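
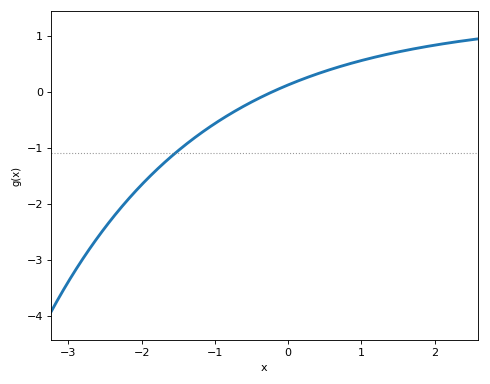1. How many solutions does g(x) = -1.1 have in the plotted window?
1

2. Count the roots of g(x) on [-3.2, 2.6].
1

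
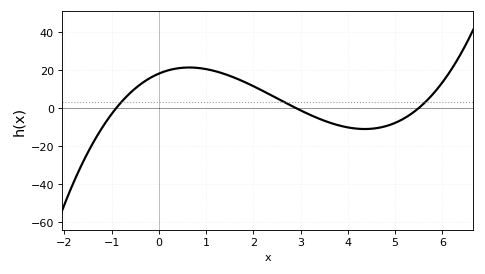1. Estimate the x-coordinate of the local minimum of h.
4.36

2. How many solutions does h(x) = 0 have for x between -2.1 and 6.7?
3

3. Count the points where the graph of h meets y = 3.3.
3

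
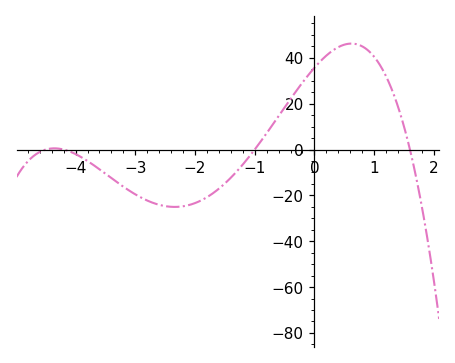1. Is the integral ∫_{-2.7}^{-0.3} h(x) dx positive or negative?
negative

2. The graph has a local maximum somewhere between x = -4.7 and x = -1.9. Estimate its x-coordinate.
-4.36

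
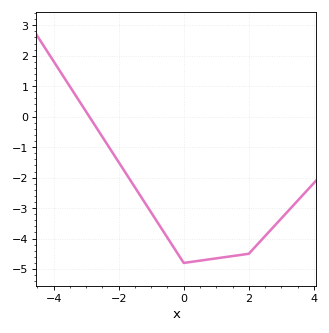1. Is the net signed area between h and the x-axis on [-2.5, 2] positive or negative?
negative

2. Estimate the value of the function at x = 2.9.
-3.5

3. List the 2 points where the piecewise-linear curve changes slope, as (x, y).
(0, -4.8); (2, -4.5)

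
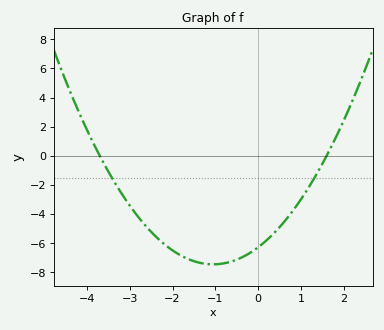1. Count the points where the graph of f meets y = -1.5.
2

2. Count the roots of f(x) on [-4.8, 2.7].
2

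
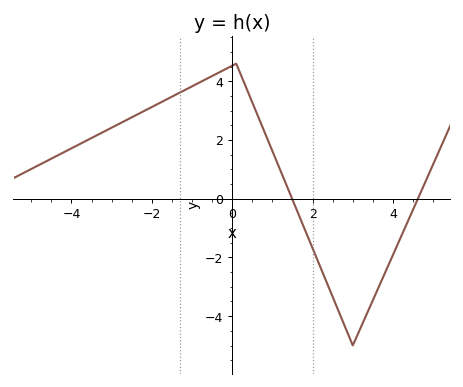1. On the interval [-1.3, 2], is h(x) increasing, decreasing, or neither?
neither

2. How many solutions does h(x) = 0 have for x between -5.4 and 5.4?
2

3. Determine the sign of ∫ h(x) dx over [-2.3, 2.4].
positive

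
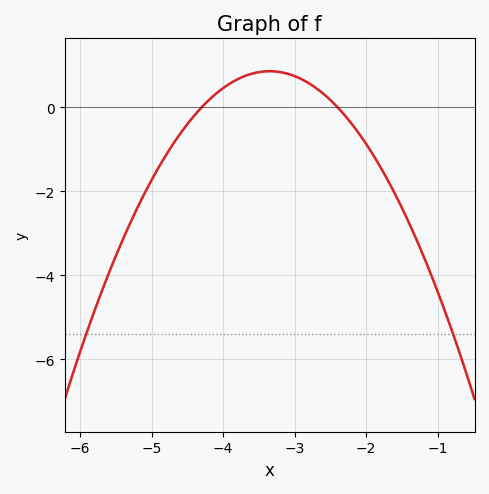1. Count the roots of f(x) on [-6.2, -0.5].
2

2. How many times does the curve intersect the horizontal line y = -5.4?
2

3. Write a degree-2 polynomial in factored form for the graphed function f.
y = -0.95(x + 4.3)(x + 2.4)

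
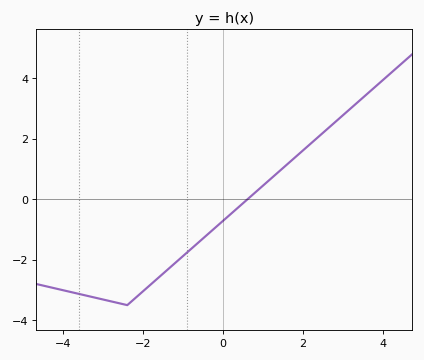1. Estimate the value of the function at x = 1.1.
0.6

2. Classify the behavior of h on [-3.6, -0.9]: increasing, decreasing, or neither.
neither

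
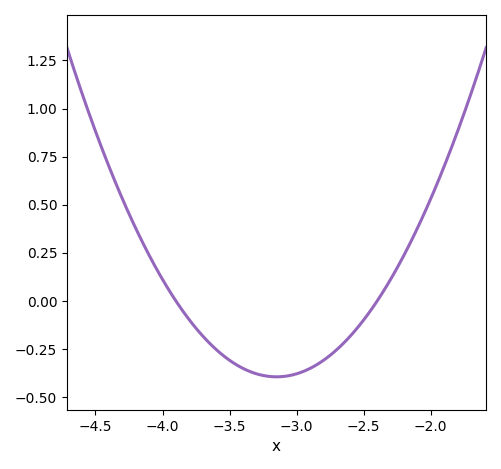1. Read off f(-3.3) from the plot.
-0.378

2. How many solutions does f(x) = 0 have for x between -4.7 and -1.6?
2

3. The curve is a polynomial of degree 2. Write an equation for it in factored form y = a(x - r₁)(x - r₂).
y = 0.7(x + 3.9)(x + 2.4)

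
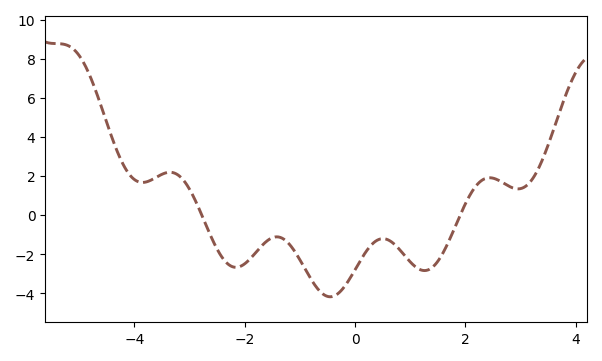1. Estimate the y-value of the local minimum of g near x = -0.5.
-4.18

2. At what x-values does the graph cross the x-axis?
-2.78, 1.91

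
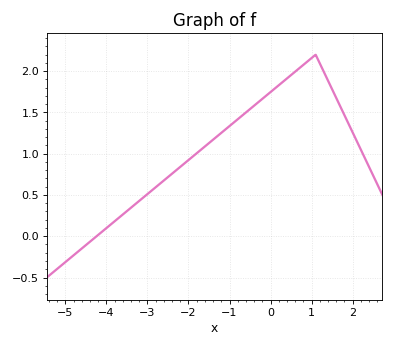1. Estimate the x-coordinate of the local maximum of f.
1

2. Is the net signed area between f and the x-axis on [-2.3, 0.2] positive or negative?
positive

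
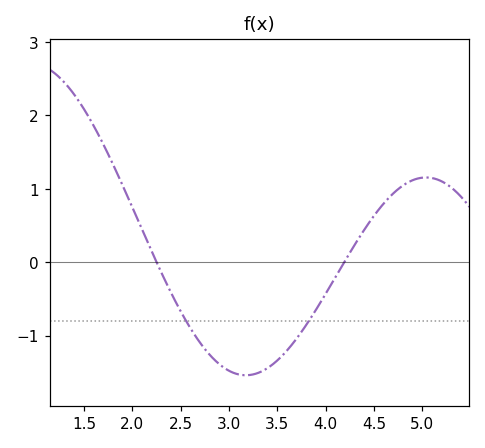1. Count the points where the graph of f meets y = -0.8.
2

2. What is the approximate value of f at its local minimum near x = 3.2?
-1.5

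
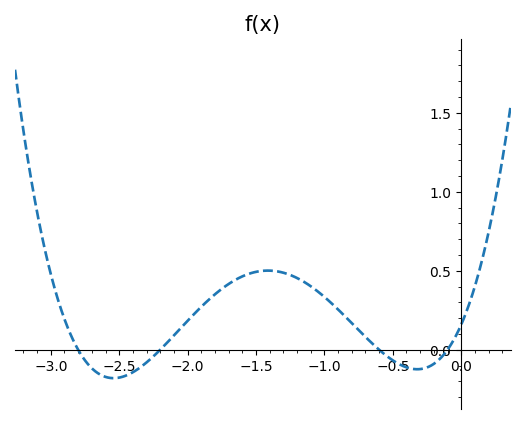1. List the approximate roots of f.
-2.8, -2.2, -0.6, -0.1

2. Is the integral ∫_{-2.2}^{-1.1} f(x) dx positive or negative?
positive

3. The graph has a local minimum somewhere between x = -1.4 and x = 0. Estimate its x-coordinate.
-0.3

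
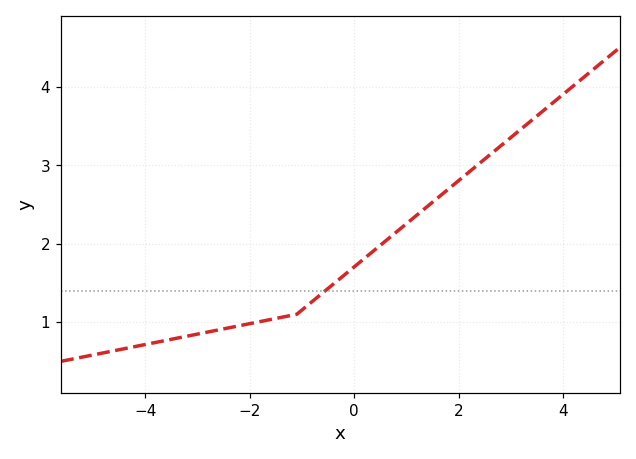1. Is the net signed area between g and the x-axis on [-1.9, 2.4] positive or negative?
positive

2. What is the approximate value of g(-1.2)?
1.09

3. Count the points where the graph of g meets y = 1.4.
1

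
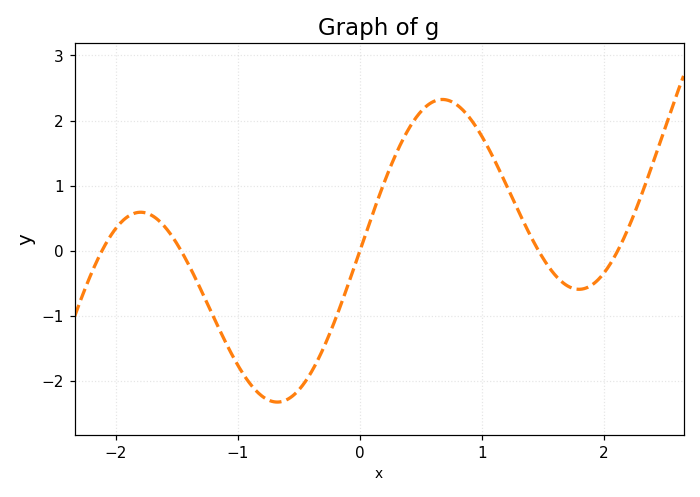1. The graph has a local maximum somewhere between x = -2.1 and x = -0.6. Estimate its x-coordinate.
-1.8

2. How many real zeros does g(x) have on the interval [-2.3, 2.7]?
5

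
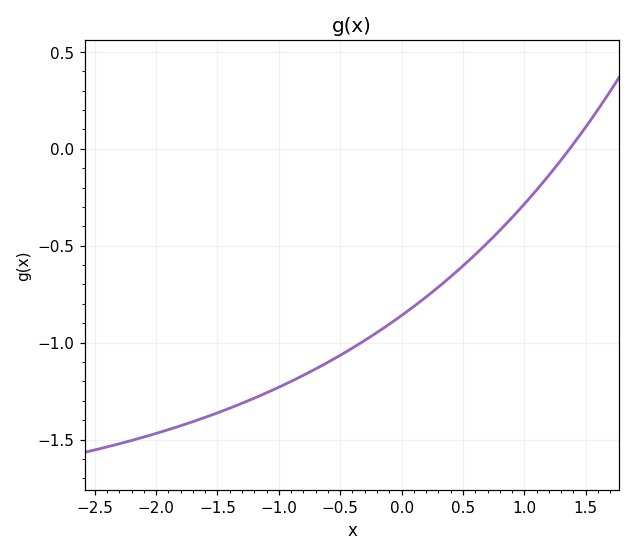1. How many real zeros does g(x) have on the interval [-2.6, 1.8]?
1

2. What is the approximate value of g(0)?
-0.85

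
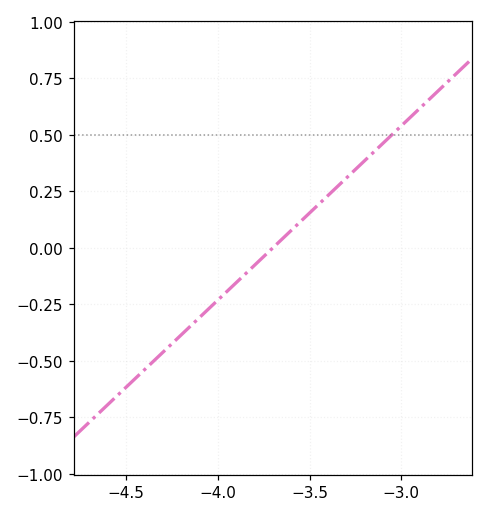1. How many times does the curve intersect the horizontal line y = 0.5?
1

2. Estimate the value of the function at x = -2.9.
0.616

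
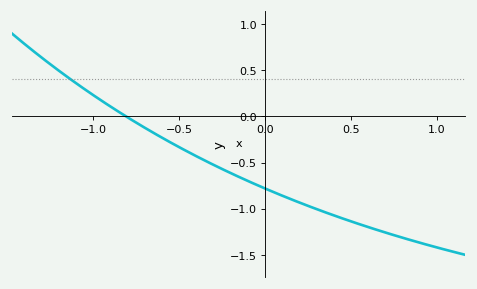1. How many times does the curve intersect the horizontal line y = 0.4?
1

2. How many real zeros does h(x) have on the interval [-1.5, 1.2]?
1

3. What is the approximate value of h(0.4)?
-1.07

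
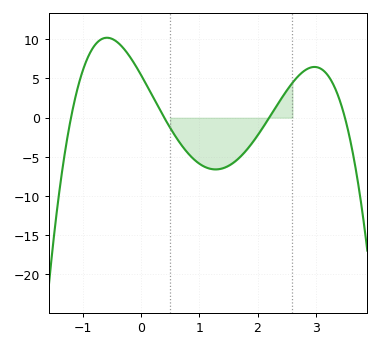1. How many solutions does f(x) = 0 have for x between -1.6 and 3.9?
4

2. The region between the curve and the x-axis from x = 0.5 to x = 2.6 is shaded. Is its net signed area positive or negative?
negative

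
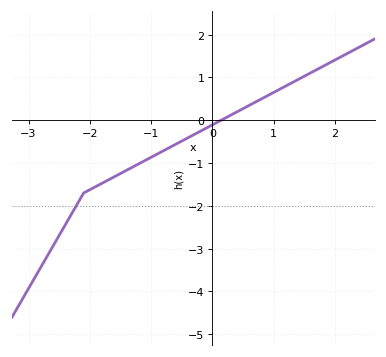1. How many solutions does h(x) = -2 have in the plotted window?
1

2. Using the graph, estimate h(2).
1.4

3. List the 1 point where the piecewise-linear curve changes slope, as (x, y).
(-2.1, -1.7)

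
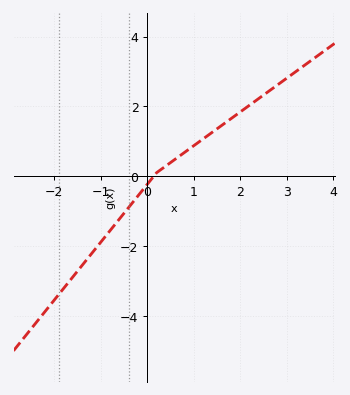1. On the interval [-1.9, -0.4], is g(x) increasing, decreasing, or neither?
increasing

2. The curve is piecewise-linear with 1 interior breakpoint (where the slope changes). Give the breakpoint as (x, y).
(0.2, 0.1)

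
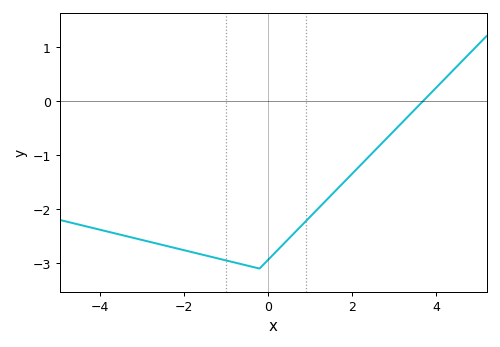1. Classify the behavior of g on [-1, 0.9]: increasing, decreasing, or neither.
neither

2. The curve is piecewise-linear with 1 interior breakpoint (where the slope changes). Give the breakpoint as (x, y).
(-0.2, -3.1)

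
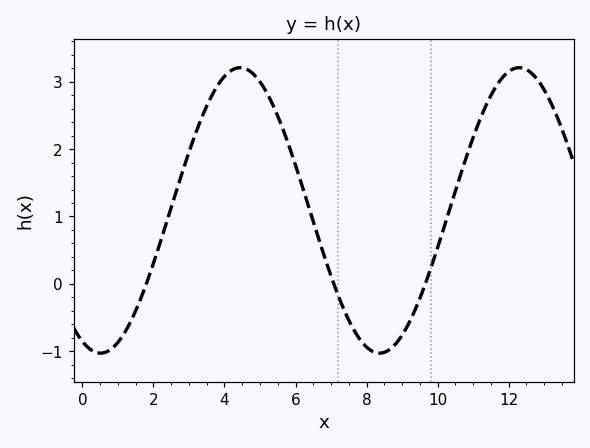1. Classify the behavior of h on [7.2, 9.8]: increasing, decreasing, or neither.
neither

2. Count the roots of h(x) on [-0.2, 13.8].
3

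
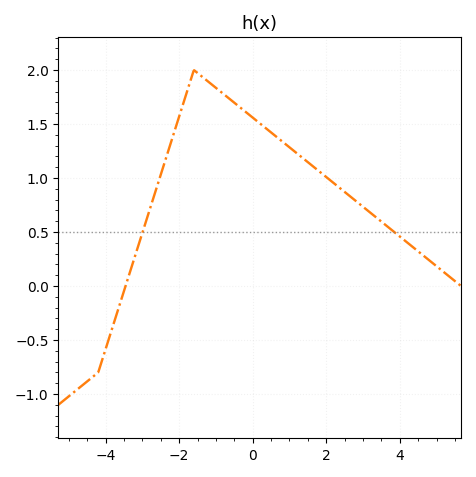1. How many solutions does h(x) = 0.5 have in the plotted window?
2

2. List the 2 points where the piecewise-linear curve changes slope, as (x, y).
(-4.2, -0.8); (-1.6, 2)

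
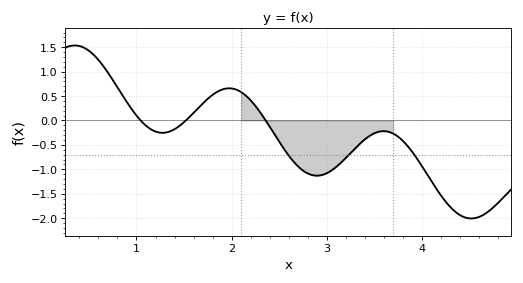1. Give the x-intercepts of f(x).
1.04, 1.52, 2.36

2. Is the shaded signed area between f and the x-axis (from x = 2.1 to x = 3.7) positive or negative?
negative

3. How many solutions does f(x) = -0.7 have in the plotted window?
3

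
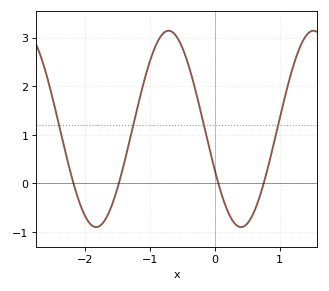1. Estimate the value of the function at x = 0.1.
-0.213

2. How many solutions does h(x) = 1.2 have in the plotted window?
4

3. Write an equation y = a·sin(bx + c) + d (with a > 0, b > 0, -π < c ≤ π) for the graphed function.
y = 2.02sin(2.81x - 2.7) + 1.12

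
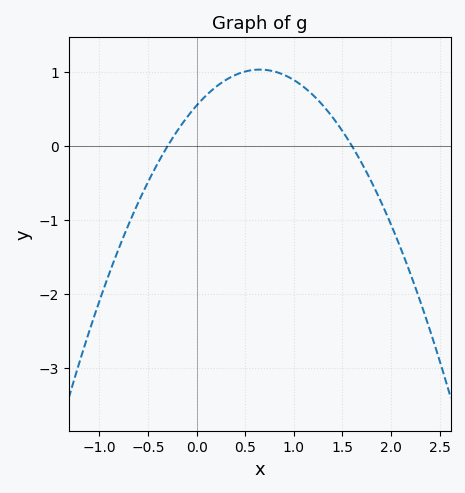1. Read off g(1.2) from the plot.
0.69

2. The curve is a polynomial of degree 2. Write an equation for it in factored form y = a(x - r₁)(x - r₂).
y = -1.15(x + 0.3)(x - 1.6)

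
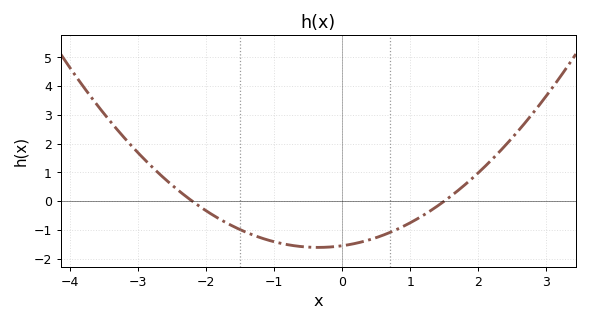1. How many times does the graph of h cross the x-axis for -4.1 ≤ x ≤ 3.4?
2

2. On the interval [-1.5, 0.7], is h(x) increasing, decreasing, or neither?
neither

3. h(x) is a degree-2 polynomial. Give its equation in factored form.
y = 0.47(x + 2.2)(x - 1.5)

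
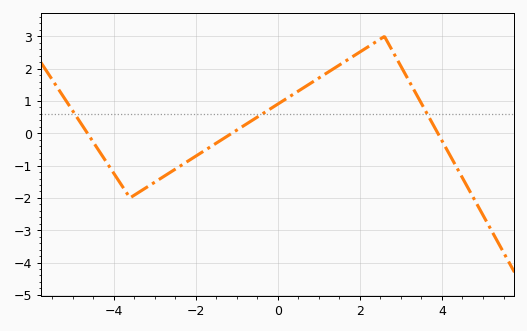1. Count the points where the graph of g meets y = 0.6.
3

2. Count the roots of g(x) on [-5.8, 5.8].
3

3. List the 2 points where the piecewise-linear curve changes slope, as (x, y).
(-3.6, -2); (2.6, 3)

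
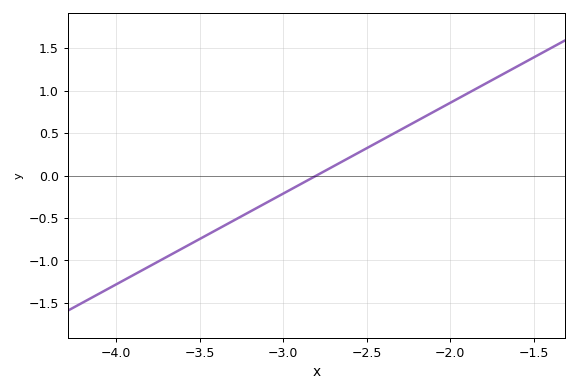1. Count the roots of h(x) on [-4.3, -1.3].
1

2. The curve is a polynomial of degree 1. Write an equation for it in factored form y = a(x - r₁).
y = 1.07(x + 2.8)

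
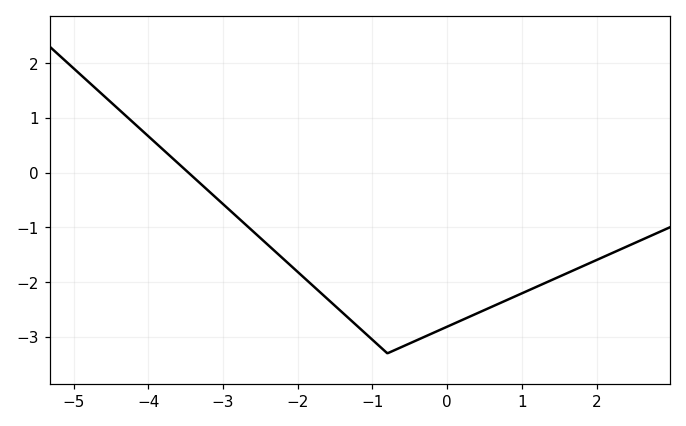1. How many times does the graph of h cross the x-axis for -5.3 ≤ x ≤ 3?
1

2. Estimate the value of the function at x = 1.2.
-2.1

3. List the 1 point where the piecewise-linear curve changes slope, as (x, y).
(-0.8, -3.3)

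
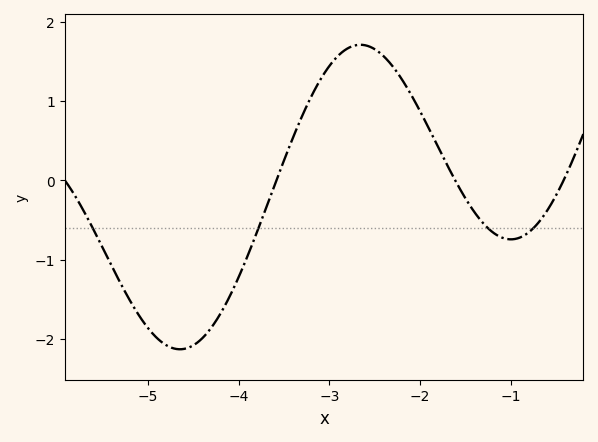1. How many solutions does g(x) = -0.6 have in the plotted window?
4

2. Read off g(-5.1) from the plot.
-1.71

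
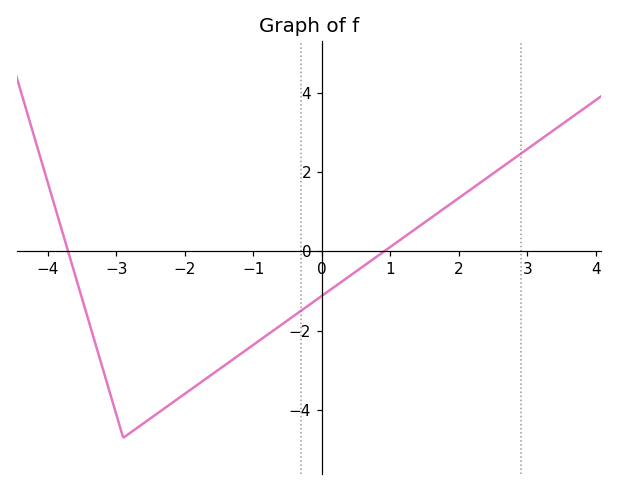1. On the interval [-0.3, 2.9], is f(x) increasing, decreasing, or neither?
increasing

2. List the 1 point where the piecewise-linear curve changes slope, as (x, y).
(-2.9, -4.7)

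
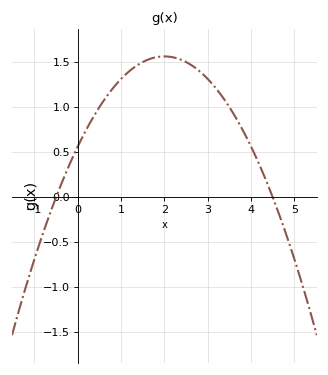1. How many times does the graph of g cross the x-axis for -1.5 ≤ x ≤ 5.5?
2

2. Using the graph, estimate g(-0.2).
0.35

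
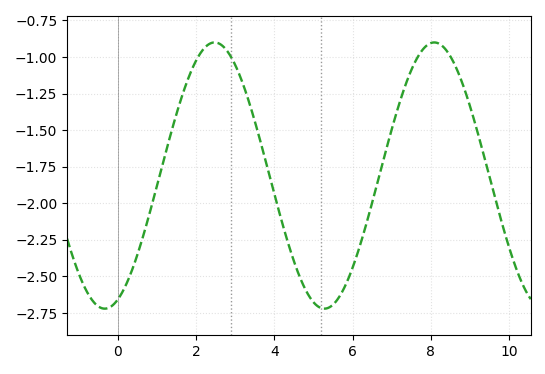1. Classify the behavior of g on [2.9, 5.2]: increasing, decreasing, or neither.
decreasing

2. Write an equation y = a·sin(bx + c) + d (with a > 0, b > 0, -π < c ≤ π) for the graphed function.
y = 0.91sin(1.1x - 1.2) - 1.81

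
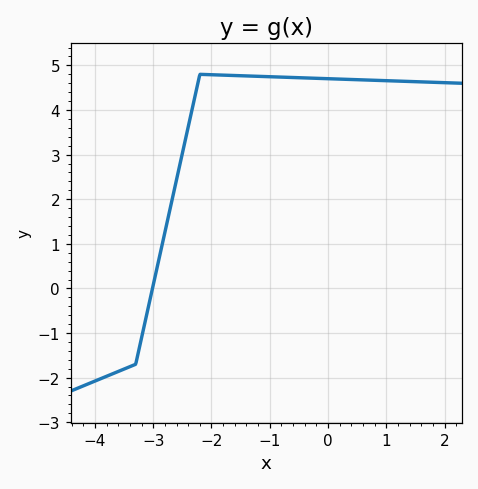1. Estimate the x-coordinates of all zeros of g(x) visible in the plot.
-3.01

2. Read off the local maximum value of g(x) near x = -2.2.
4.8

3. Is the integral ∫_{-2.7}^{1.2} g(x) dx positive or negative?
positive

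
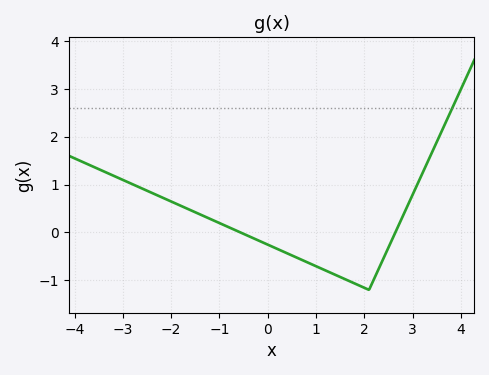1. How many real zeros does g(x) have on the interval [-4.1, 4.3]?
2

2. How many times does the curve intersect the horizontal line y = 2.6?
1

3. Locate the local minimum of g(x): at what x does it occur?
2.2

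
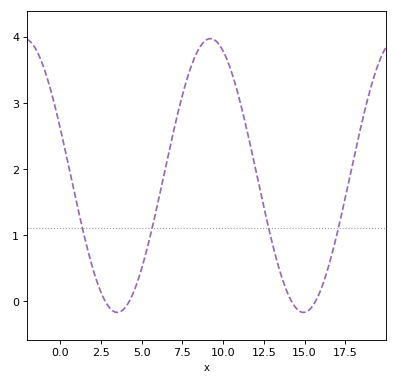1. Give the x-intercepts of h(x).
2.77, 4.25, 14.2, 15.7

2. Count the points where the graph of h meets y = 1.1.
4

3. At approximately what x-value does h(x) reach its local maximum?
9.22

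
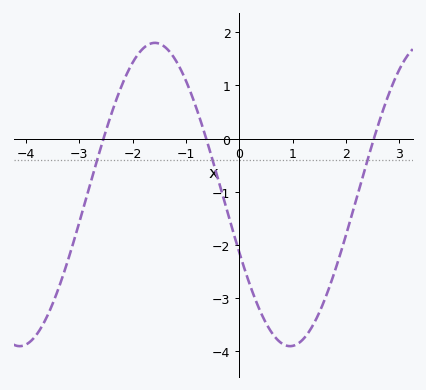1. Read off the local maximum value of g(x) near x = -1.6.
1.8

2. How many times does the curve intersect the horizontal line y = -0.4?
3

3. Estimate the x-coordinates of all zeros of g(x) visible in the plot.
-2.55, -0.62, 2.52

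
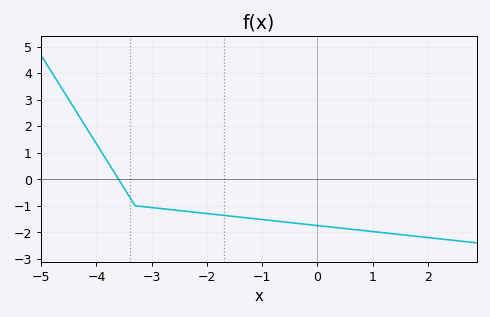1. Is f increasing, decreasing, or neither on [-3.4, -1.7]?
decreasing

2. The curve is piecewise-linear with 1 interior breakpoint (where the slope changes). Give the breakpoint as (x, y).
(-3.3, -1)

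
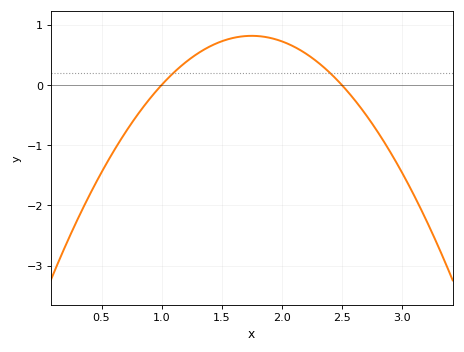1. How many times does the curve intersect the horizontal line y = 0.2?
2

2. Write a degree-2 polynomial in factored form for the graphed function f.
y = -1.45(x - 1)(x - 2.5)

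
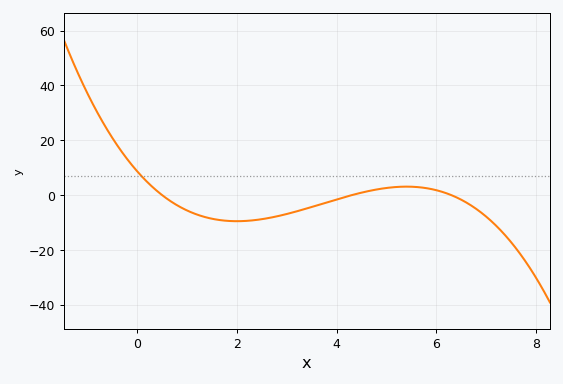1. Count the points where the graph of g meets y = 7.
1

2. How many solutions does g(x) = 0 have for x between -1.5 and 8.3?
3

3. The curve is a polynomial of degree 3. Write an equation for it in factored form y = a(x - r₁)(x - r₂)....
y = -0.64(x - 0.5)(x - 4.3)(x - 6.3)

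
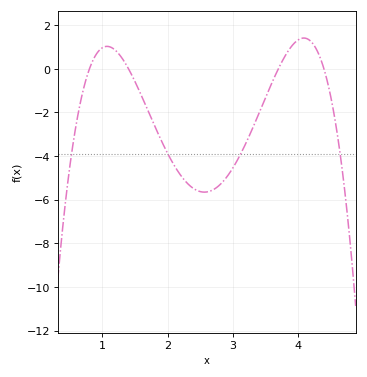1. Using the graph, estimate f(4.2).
1.26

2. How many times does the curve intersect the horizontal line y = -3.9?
4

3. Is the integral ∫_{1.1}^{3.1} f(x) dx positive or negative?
negative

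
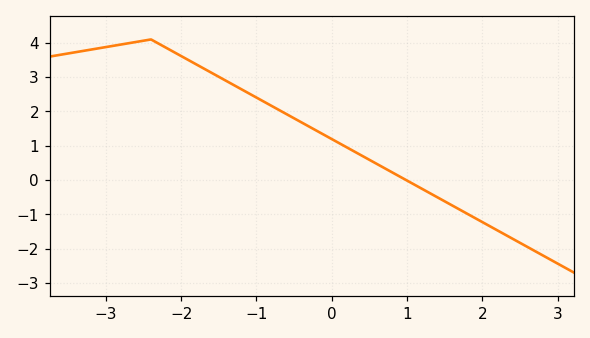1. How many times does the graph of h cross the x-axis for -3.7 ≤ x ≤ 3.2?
1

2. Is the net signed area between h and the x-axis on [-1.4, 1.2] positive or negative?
positive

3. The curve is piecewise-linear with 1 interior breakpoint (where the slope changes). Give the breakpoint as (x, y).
(-2.4, 4.1)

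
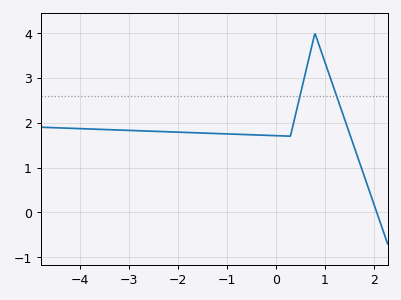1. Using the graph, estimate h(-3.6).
1.9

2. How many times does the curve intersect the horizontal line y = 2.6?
2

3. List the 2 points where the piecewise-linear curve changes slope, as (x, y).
(0.3, 1.7); (0.8, 4)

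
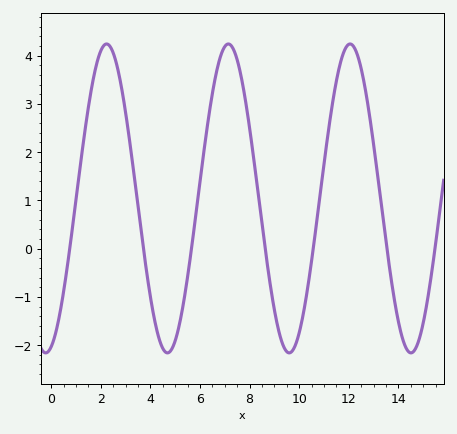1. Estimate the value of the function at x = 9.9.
-1.9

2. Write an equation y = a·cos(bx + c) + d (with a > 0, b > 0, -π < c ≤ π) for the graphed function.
y = 3.2cos(1.3x - 2.9) + 1.04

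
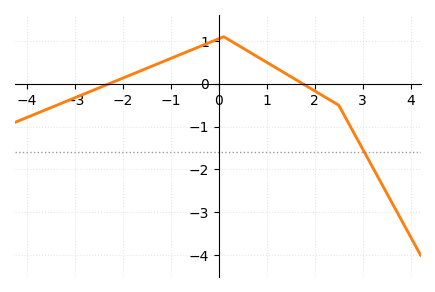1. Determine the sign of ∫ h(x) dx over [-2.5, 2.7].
positive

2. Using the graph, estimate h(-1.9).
0.2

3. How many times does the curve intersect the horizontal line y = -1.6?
1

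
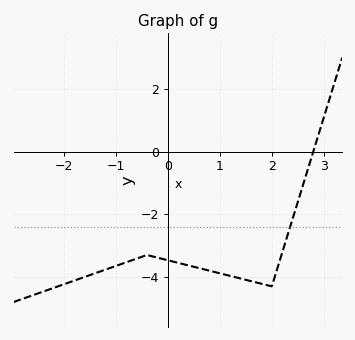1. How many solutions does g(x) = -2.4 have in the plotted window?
1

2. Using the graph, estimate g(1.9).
-4.26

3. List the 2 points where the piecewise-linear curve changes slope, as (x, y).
(-0.4, -3.3); (2, -4.3)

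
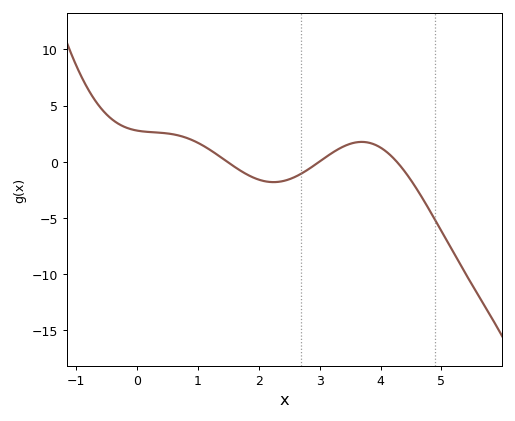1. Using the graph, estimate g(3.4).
1.38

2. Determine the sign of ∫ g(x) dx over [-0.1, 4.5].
positive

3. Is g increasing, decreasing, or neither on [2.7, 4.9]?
neither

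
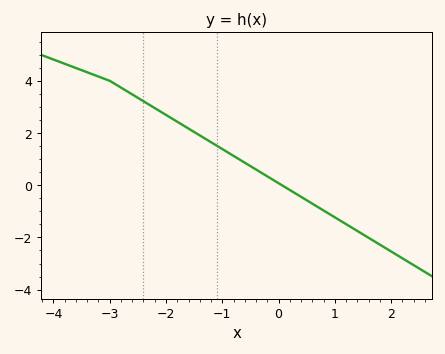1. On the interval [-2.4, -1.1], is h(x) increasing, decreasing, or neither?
decreasing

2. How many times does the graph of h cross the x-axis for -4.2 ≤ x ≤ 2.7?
1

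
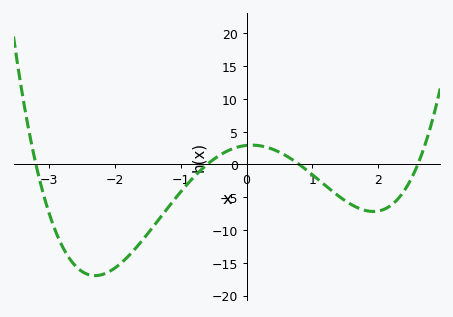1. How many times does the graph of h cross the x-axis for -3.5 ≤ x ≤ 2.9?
4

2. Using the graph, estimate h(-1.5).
-10.5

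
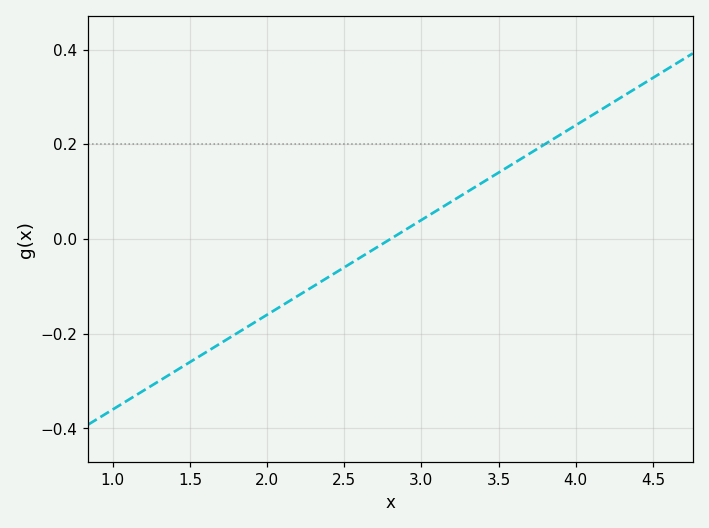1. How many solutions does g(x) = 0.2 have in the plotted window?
1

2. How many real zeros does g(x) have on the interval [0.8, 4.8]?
1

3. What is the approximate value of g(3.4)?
0.12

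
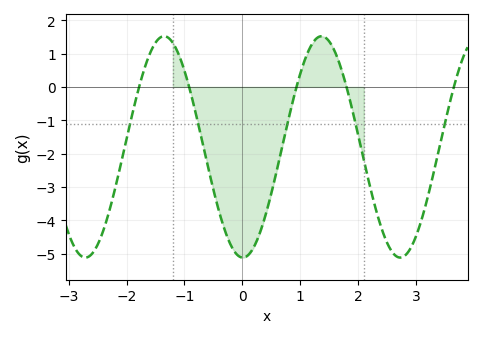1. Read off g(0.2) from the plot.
-4.8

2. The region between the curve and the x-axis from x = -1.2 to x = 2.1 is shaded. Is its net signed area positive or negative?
negative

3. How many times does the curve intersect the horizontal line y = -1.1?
5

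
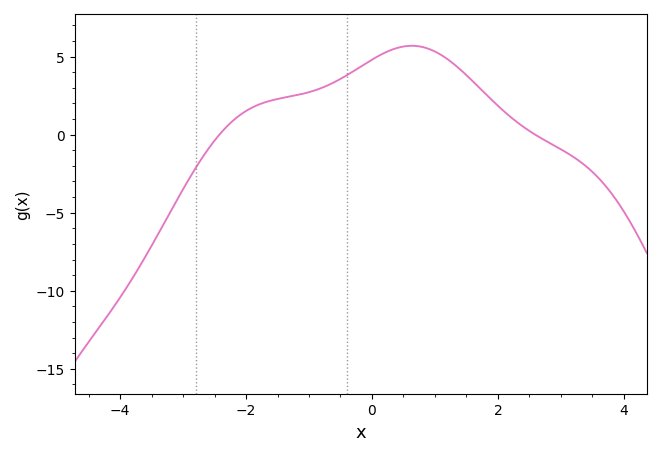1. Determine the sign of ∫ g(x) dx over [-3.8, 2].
positive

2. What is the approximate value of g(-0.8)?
3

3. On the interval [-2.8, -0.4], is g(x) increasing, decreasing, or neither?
increasing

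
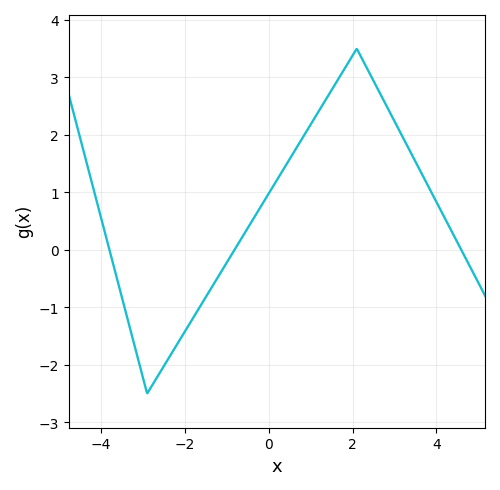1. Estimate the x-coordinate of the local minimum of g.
-2.9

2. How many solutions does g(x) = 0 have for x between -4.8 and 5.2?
3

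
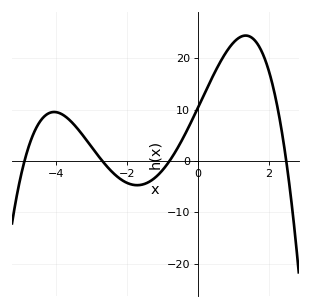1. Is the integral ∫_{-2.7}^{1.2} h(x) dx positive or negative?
positive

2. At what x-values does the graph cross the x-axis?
-4.8, -2.8, -0.8, 2.6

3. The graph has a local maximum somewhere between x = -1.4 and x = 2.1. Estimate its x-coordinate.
1.4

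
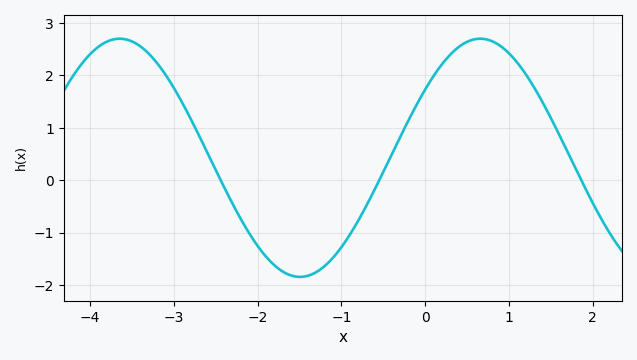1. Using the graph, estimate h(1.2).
2.02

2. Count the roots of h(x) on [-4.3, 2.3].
3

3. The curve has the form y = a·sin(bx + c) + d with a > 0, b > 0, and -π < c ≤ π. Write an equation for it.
y = 2.27sin(1.46x + 0.612) + 0.43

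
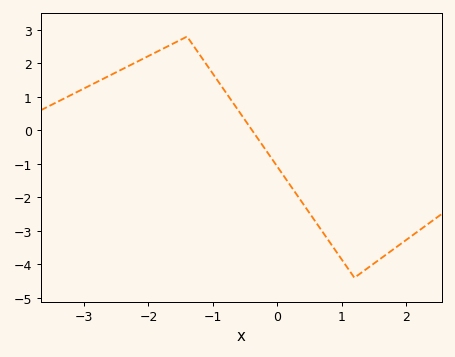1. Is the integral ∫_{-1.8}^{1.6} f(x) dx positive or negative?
negative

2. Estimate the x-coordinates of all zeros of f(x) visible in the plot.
-0.4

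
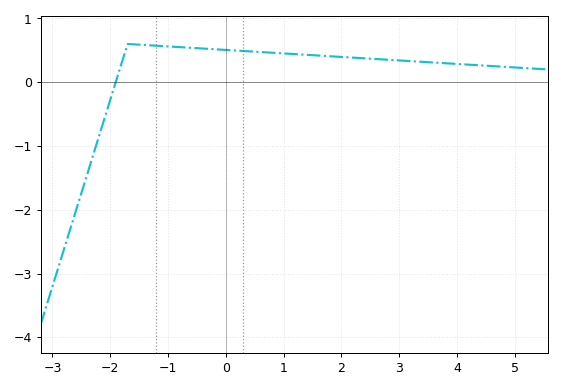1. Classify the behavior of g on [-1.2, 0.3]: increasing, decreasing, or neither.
decreasing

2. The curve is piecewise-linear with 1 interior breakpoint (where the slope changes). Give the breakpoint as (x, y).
(-1.7, 0.6)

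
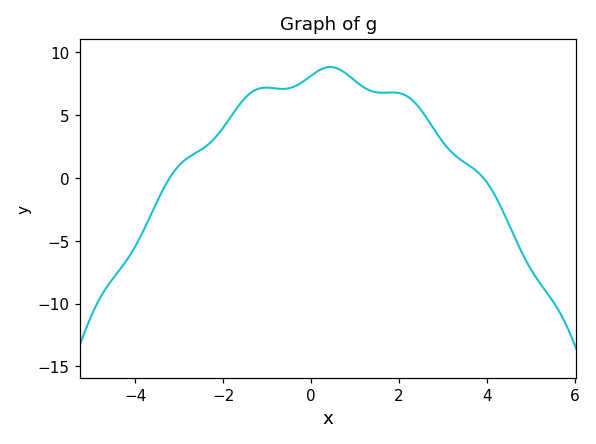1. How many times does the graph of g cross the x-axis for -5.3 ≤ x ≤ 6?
2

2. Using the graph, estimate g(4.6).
-4.5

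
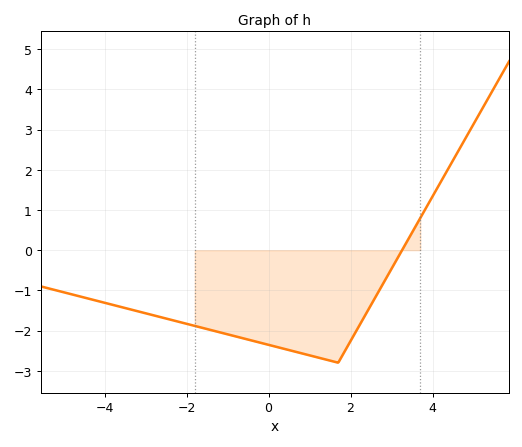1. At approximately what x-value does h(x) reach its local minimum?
1.6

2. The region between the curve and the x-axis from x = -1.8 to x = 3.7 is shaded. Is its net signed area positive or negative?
negative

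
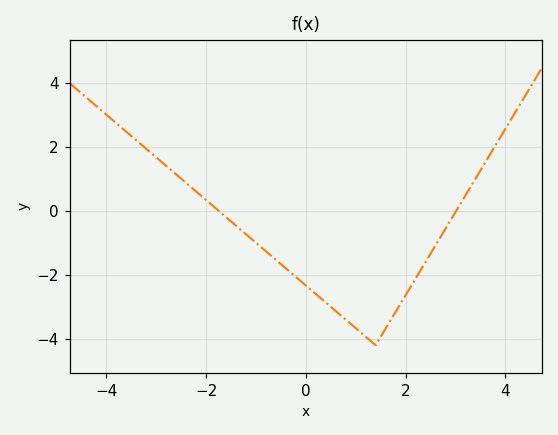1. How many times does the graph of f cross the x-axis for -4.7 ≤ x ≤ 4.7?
2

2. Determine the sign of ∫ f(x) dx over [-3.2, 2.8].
negative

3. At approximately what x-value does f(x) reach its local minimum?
1.4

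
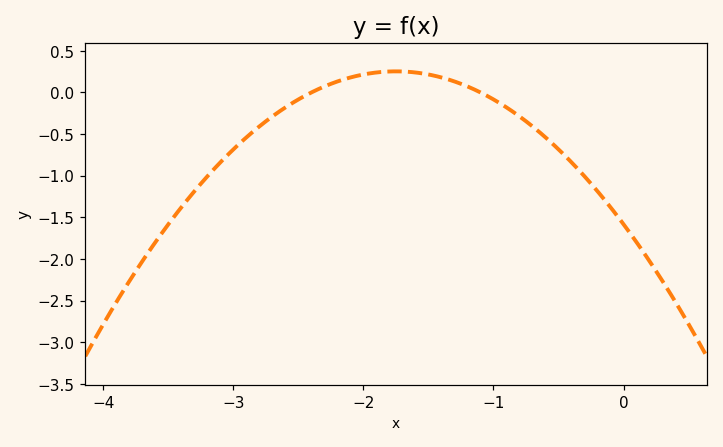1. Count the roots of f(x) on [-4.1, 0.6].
2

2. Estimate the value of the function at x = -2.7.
-0.3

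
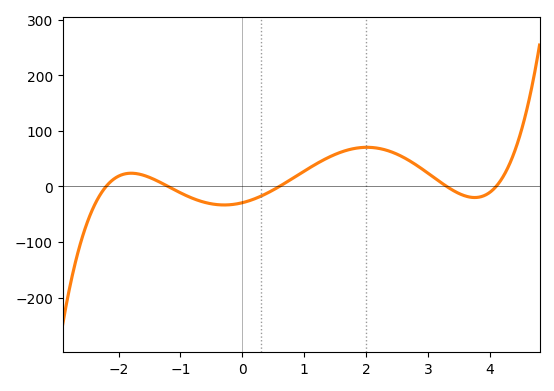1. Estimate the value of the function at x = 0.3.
-20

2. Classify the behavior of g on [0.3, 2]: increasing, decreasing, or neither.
increasing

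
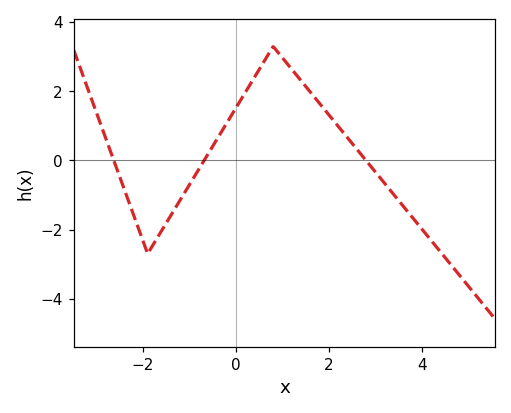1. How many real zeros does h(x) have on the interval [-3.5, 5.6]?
3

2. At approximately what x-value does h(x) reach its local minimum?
-1.9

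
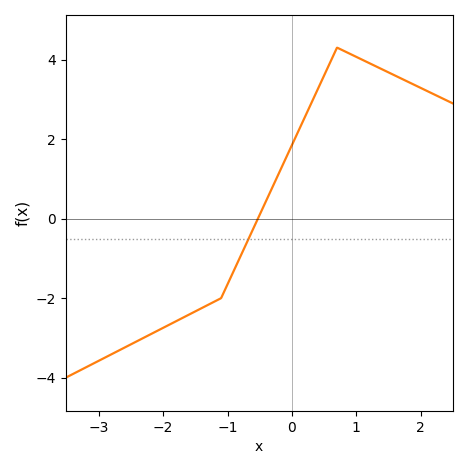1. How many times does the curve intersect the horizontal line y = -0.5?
1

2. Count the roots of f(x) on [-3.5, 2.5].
1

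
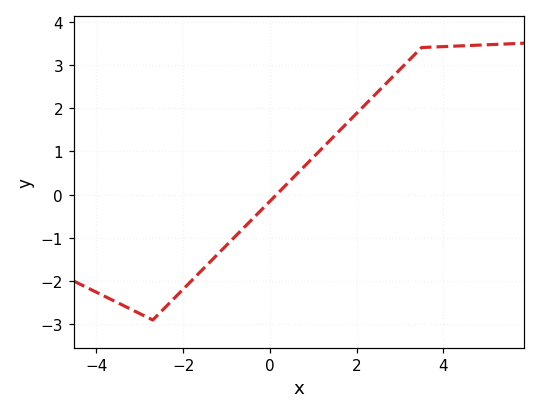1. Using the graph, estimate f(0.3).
0.1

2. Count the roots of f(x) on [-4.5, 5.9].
1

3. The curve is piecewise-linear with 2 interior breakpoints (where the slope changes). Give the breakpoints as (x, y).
(-2.7, -2.9); (3.5, 3.4)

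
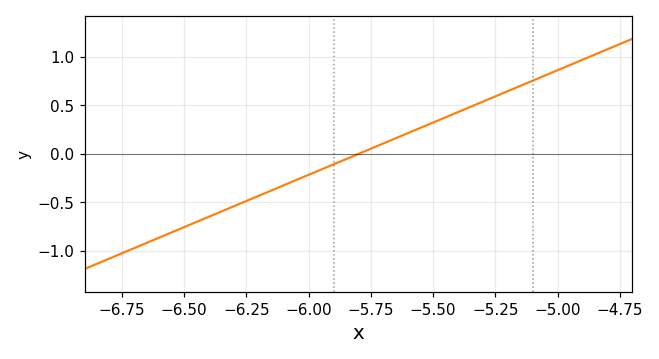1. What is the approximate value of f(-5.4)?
0.45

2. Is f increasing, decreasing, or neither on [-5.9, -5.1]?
increasing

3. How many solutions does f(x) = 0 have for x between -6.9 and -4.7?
1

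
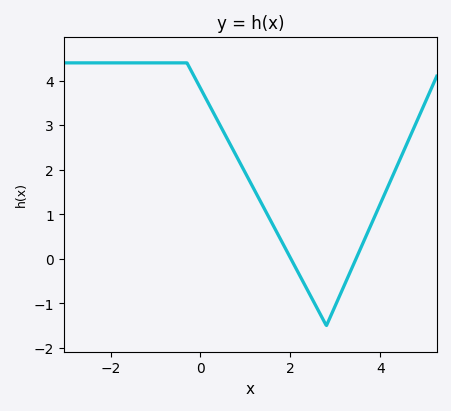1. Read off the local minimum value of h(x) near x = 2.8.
-1.5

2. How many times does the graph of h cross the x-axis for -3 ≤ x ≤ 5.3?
2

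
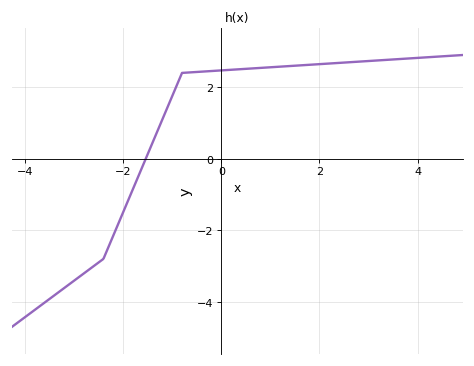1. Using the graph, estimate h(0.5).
2.6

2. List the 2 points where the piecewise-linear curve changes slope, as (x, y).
(-2.4, -2.8); (-0.8, 2.4)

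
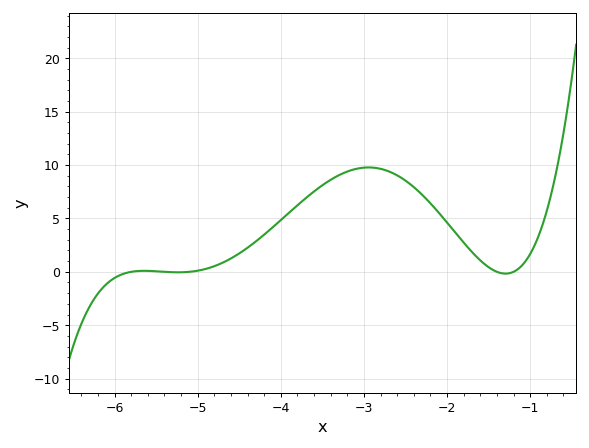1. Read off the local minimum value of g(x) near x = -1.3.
-0.168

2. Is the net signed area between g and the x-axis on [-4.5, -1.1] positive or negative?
positive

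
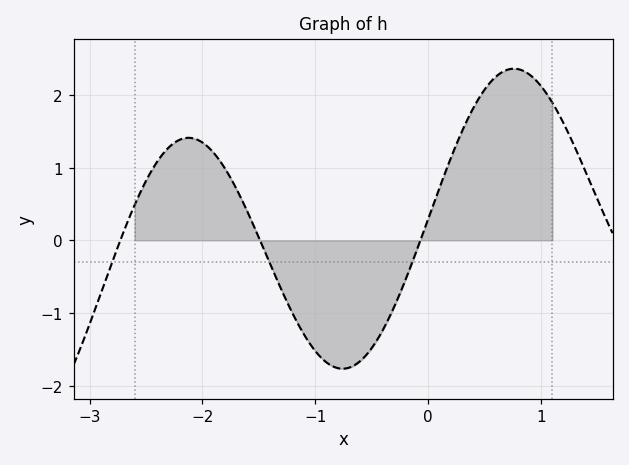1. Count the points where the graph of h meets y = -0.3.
3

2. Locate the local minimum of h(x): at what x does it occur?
-0.759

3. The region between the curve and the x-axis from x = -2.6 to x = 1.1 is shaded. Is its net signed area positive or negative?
positive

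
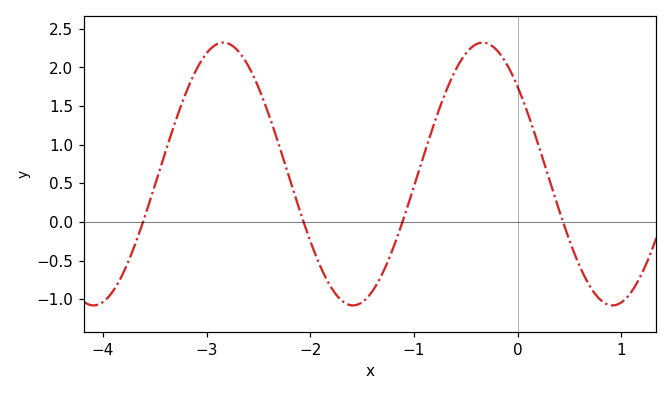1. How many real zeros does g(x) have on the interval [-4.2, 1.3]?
4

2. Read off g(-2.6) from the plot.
2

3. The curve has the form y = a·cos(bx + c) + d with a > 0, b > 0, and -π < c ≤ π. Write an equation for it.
y = 1.7cos(2.5x + 0.84) + 0.62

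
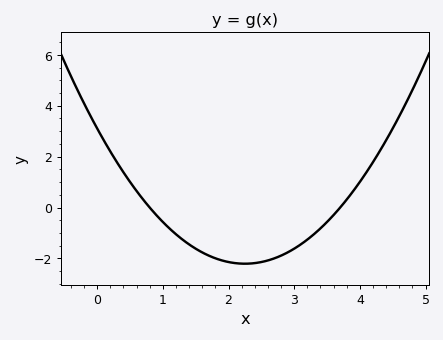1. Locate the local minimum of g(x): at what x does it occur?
2.25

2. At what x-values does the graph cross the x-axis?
0.8, 3.7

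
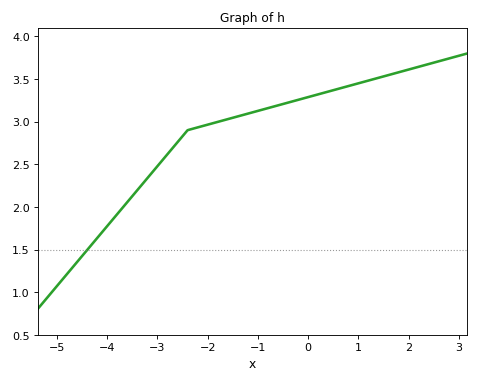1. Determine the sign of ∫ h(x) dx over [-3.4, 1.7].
positive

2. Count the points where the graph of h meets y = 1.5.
1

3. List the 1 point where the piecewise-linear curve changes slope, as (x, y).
(-2.4, 2.9)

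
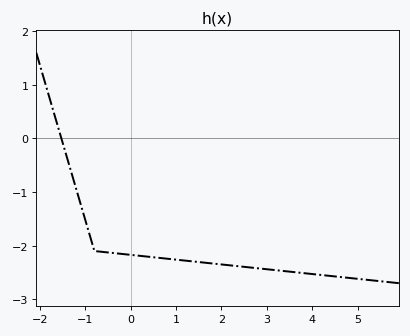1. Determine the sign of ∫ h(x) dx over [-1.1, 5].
negative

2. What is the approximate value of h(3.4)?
-2.48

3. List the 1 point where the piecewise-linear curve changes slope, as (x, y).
(-0.8, -2.1)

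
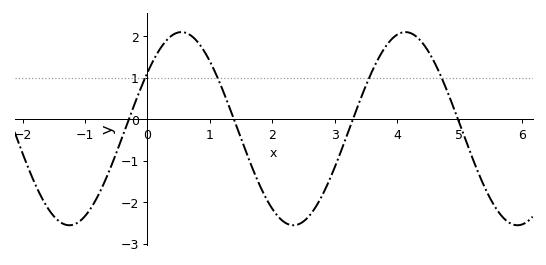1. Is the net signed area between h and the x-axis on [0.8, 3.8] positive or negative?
negative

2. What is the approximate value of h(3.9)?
1.91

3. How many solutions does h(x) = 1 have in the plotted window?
4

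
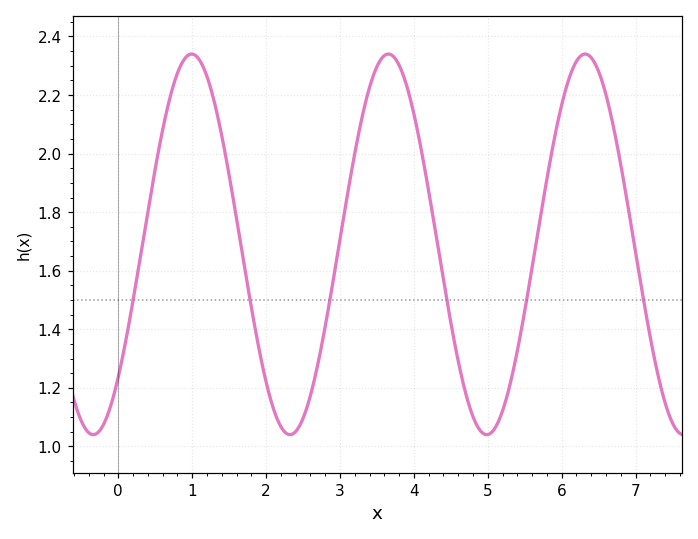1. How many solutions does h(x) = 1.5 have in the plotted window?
6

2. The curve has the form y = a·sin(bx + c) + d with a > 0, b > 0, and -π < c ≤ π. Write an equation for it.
y = 0.65sin(2.36x - 0.77) + 1.69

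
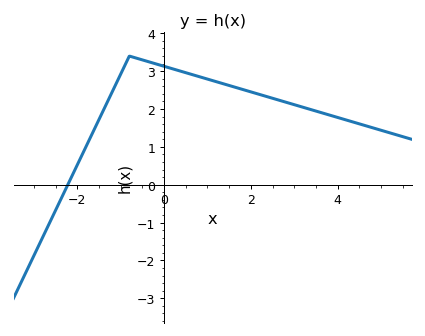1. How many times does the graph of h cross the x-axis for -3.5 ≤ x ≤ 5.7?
1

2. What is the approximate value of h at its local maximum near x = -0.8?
3.4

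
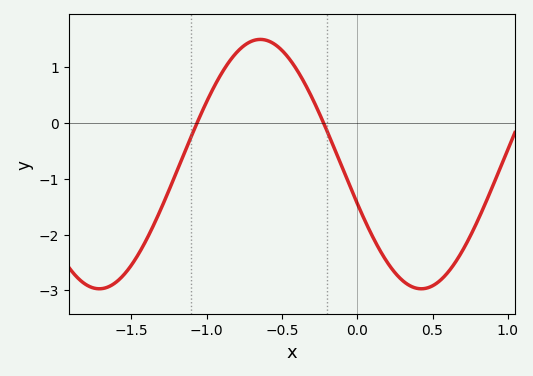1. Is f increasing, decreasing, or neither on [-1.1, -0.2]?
neither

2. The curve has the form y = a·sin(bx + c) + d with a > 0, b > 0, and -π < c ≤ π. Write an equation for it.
y = 2.23sin(2.94x - 2.82) - 0.74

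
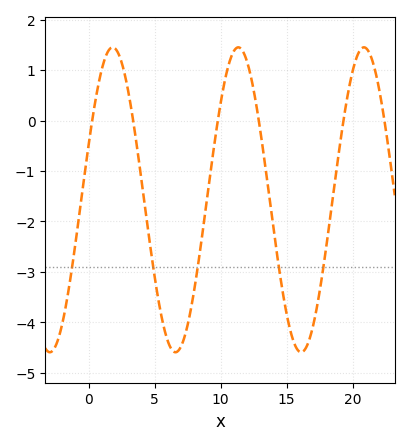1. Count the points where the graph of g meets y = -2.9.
5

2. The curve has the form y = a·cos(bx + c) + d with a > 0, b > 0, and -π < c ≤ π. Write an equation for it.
y = 3.02cos(0.66x - 1.2) - 1.57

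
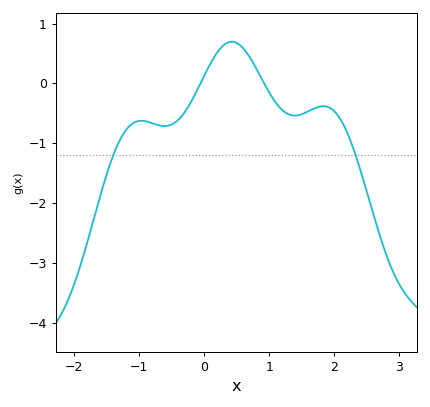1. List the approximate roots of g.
-0.1, 0.9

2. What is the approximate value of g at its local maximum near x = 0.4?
0.7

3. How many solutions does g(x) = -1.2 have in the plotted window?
2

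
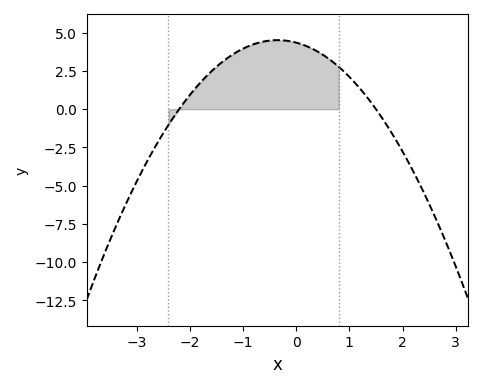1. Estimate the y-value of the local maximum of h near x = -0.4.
4.6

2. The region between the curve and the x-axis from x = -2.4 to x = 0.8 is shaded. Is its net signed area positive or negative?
positive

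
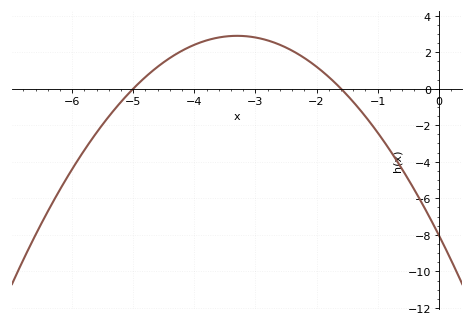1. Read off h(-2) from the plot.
1.2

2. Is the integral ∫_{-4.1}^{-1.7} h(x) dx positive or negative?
positive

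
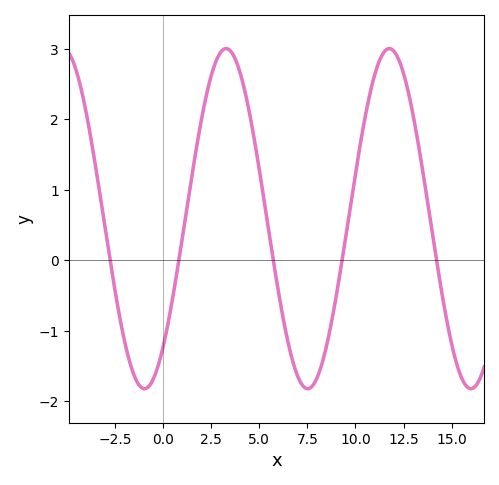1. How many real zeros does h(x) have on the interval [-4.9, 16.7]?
5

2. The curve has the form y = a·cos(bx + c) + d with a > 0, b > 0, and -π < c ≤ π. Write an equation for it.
y = 2.41cos(0.74x - 2.4) + 0.59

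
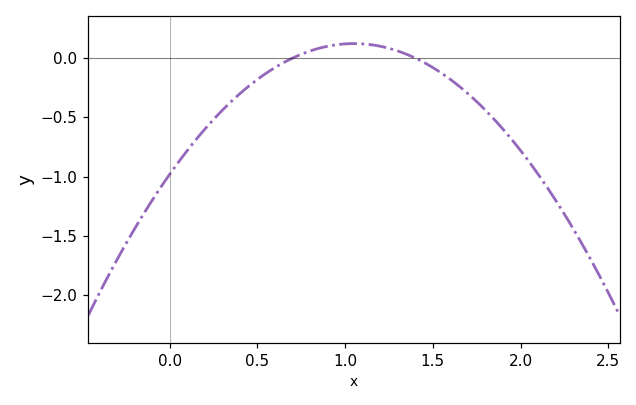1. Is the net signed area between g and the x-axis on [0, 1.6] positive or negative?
negative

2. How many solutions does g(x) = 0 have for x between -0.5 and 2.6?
2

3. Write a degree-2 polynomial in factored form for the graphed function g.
y = -1(x - 0.7)(x - 1.4)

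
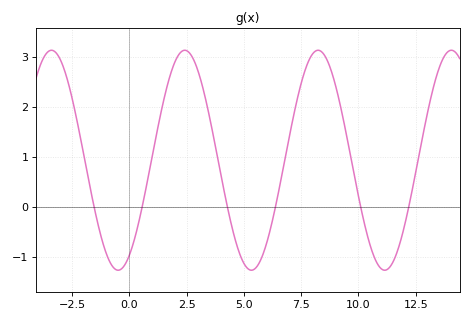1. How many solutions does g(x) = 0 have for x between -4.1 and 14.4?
6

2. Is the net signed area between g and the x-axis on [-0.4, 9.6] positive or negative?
positive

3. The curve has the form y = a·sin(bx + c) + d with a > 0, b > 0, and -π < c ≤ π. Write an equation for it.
y = 2.2sin(1.08x - 1.04) + 0.93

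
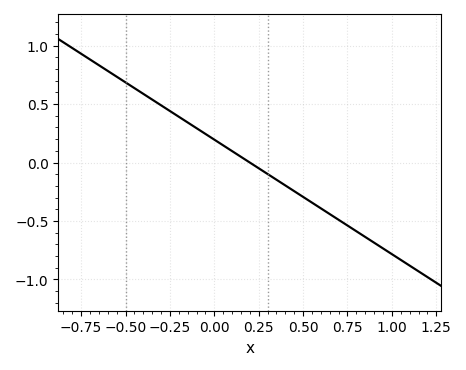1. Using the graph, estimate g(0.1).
0.098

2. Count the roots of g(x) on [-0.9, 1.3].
1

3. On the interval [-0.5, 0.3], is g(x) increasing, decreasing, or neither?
decreasing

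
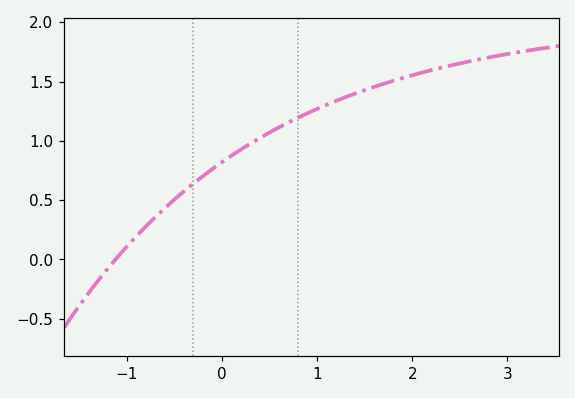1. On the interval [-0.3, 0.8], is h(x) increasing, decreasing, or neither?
increasing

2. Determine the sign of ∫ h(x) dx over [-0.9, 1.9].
positive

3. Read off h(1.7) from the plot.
1.48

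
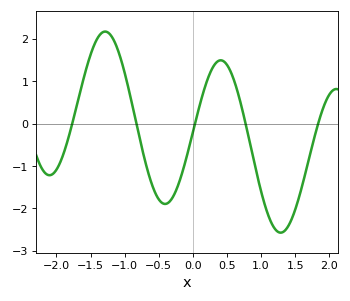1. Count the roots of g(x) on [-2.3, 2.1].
5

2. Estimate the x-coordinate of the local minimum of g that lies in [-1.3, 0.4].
-0.409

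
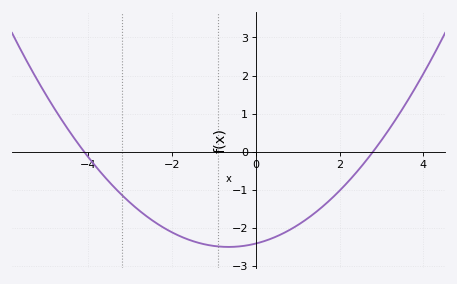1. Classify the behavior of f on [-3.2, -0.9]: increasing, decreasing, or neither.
decreasing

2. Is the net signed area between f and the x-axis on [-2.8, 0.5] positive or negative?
negative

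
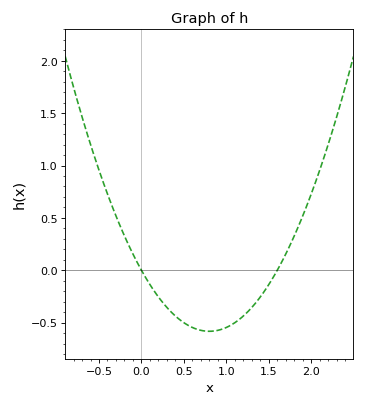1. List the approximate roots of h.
0, 1.6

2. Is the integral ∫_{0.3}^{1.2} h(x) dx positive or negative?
negative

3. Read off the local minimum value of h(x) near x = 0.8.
-0.582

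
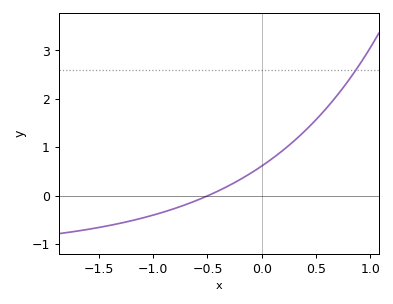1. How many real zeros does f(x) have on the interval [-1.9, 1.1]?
1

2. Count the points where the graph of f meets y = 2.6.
1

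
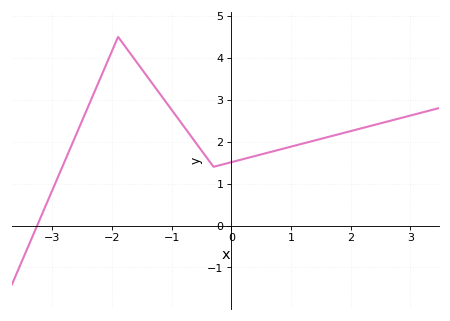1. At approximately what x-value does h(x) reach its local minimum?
-0.3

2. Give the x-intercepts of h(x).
-3.3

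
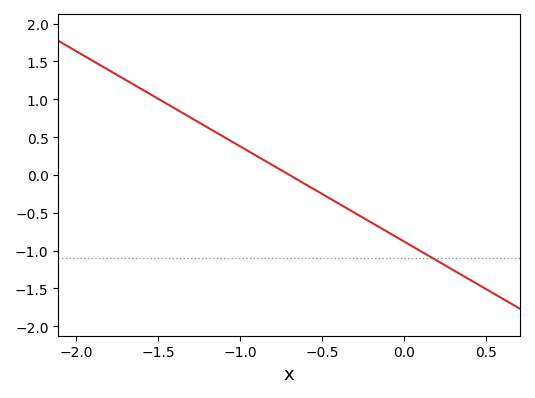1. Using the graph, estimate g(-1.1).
0.5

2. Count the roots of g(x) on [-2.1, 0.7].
1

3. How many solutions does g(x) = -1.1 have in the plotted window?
1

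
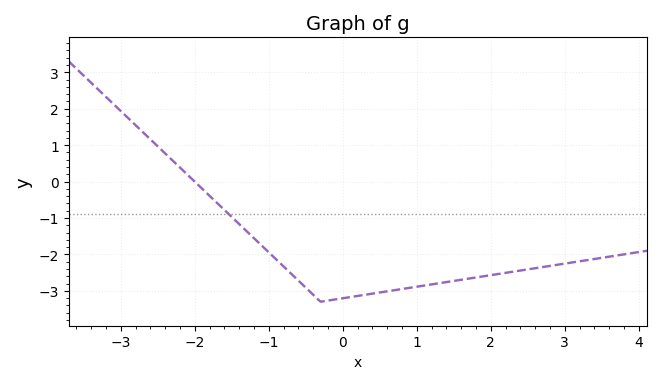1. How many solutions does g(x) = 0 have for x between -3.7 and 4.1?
1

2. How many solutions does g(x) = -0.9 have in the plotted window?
1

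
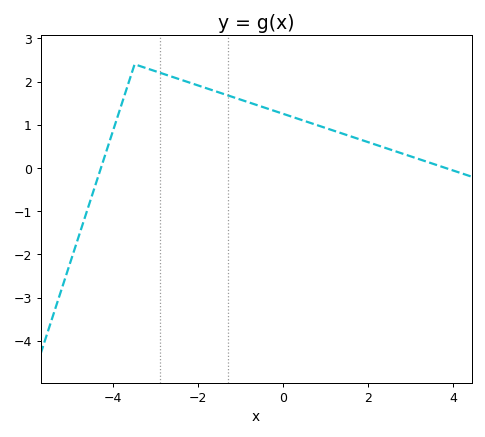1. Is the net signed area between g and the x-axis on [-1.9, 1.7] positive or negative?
positive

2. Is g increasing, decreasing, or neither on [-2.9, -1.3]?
decreasing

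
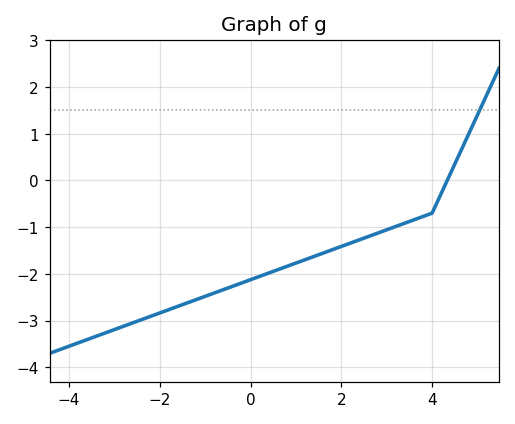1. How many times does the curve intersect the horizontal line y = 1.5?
1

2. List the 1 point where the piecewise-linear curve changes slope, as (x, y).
(4, -0.7)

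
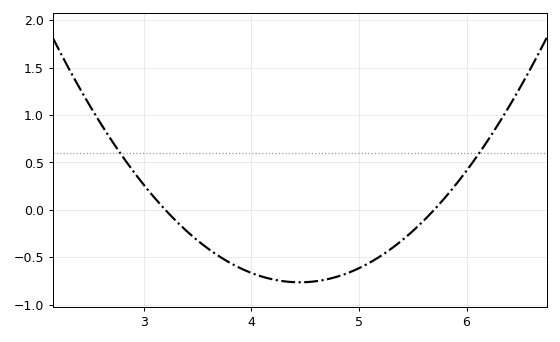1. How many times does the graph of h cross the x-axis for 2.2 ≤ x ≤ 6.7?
2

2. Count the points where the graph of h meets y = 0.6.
2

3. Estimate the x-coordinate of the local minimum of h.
4.5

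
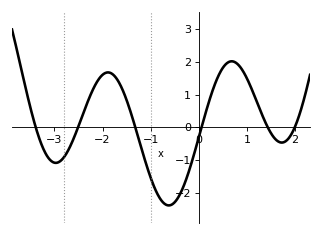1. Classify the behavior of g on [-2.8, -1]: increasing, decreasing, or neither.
neither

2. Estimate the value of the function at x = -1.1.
-1.1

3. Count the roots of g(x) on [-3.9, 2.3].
6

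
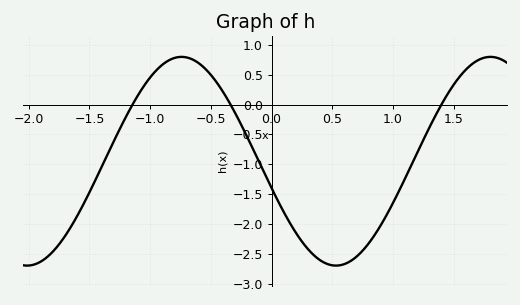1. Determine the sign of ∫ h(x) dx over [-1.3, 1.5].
negative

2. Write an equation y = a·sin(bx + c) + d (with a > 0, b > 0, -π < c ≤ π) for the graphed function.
y = 1.75sin(2.5x - 2.9) - 0.95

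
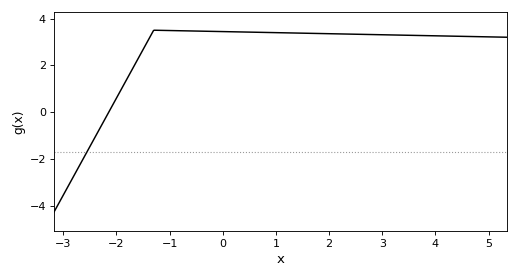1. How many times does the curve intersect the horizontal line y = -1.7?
1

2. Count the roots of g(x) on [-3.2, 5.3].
1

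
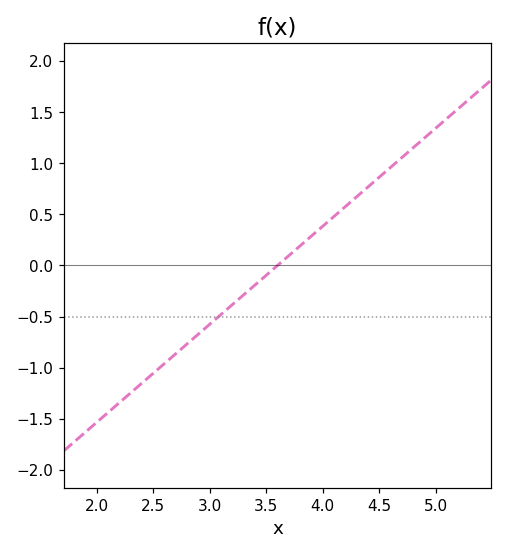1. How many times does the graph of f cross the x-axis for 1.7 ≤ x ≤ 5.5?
1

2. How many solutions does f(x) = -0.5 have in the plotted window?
1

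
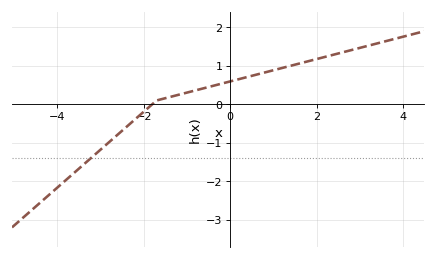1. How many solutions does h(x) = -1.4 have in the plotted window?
1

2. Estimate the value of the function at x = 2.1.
1.2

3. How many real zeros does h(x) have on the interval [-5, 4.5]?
1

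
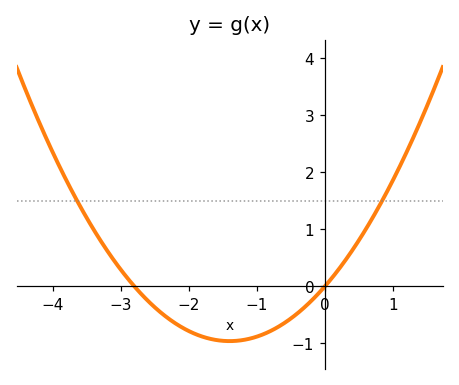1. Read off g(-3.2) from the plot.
0.627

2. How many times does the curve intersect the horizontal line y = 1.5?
2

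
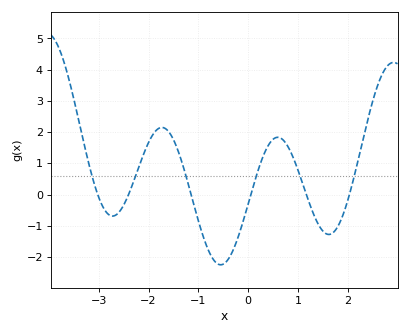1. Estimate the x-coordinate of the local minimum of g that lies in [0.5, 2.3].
1.6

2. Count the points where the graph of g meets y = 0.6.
6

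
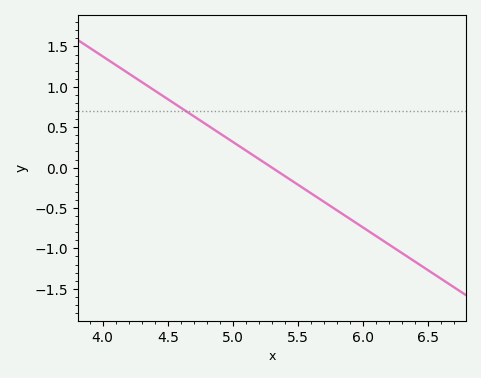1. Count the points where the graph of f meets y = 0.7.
1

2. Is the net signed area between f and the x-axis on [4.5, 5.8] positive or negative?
positive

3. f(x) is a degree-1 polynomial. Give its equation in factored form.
y = -1.06(x - 5.3)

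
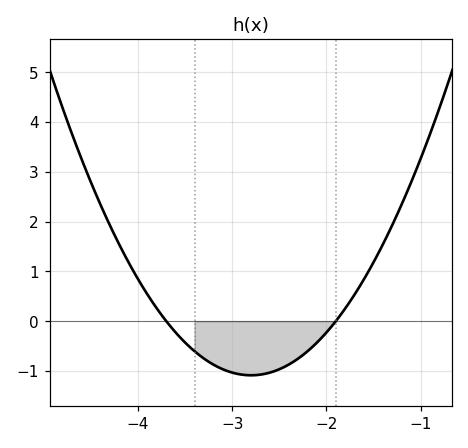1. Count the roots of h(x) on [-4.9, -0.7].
2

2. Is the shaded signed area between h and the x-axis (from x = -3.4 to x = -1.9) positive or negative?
negative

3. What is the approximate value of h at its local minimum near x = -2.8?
-1.1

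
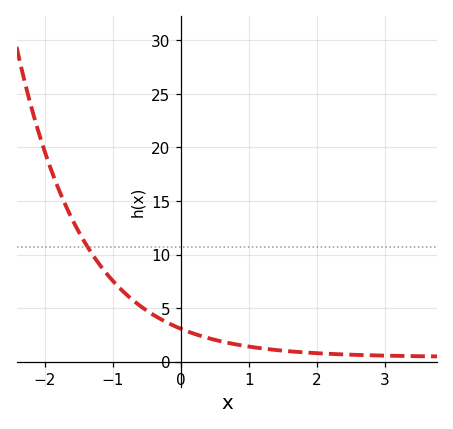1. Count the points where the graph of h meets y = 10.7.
1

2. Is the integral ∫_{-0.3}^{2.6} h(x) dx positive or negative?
positive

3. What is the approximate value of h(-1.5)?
12.1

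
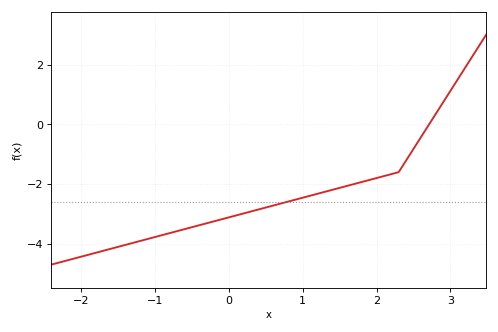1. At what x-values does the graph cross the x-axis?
2.71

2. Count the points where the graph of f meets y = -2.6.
1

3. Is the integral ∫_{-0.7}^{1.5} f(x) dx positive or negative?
negative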